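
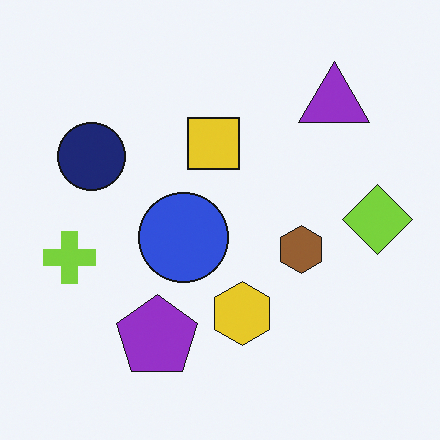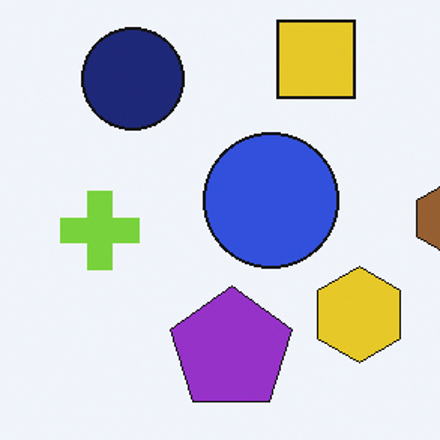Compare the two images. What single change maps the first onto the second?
The second image is the first cropped to a modestly smaller region and rescaled.

The visible shapes are larger and the field of view is narrower; shapes near the original edges may be partly or wholly outside the frame — a crop-and-rescale.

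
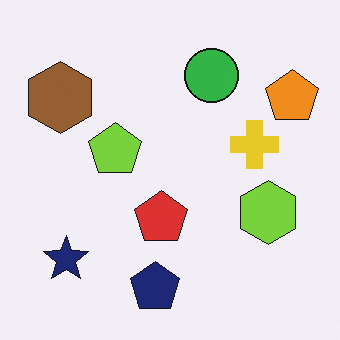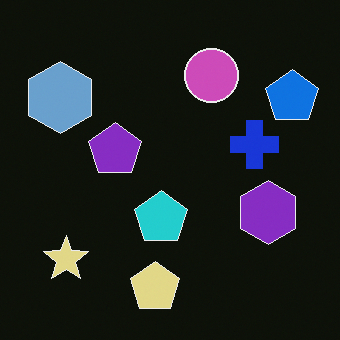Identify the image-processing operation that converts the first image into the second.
This is the original image color-inverted (negative).

The light background has become dark and every shape's color is its complement — a photographic negative.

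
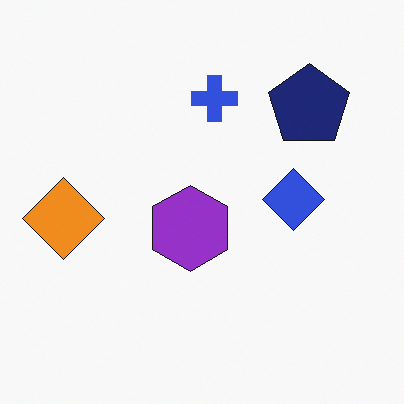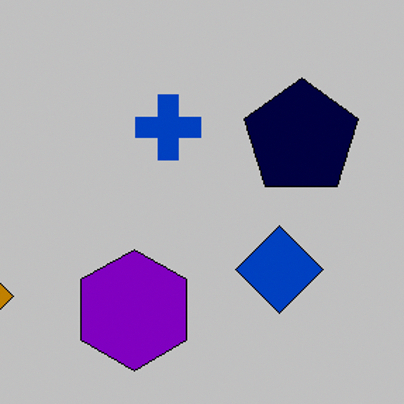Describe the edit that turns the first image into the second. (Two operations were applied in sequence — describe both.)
It was heavily posterized to just a handful of flat colors, then cropped to a modestly smaller region and rescaled.

Each flat color has snapped to a coarser quantized level — most visibly, the near-white background has dropped to a flat grey. The visible shapes are larger and the field of view is narrower; shapes near the original edges may be partly or wholly outside the frame — a crop-and-rescale.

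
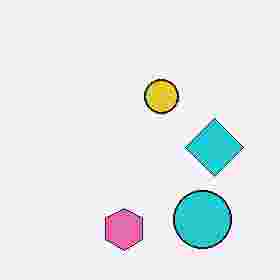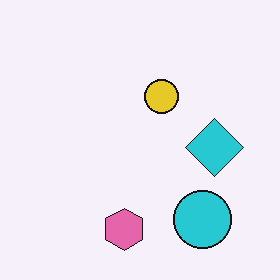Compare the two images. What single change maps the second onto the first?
The transformation is: heavily JPEG-compressed with obvious blocking artifacts.

Blocky 8×8 compression artifacts appear around shape edges and the flat background shows ringing — characteristic JPEG degradation.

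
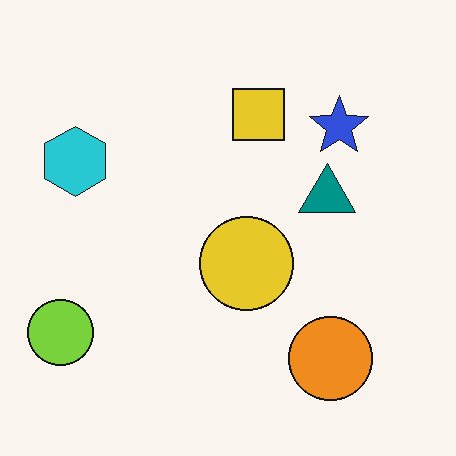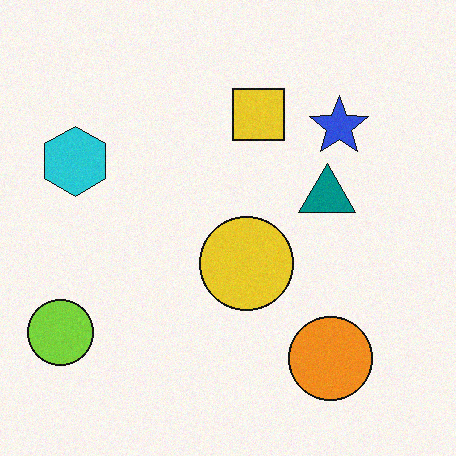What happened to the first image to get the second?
The image was degraded with subtle gaussian noise.

Random speckle covers the whole image, including the flat background.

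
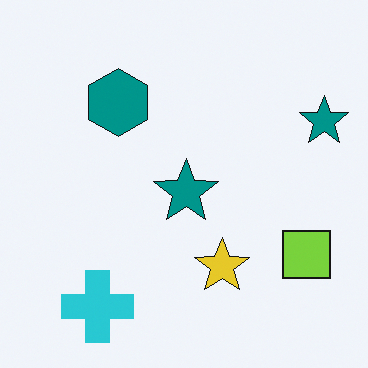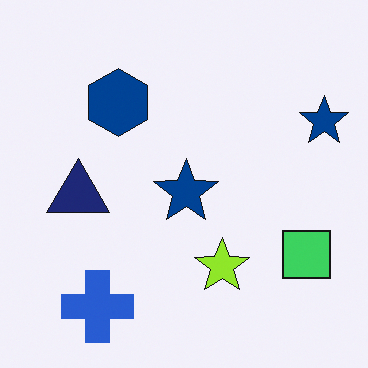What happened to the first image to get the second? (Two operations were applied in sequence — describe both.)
It was hue-shifted by a small amount, then overlaid with an additional navy triangle.

Every shape's color has rotated by the same amount around the hue wheel — a uniform hue shift. A navy triangle appears in the second image that is absent from the first.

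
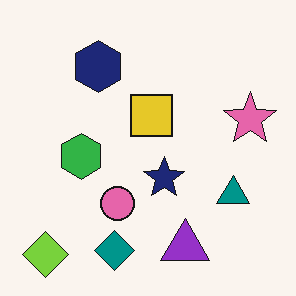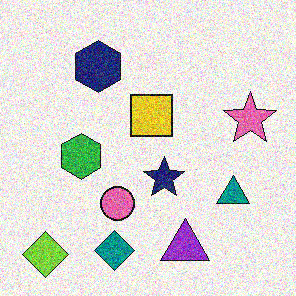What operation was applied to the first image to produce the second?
This is the original image degraded with heavy additive noise.

Random speckle covers the whole image, including the flat background.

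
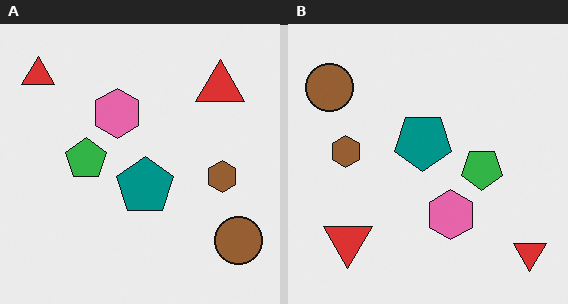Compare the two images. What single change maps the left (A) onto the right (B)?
It was rotated 180°.

The brown circle sits in the bottom-right of the left (A) image and the top-left of the right (B) — consistent with a whole-image 180° rotation.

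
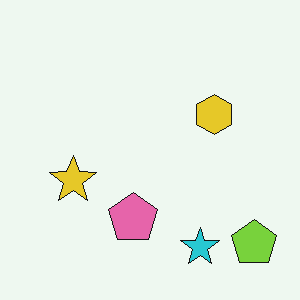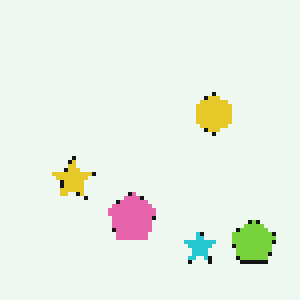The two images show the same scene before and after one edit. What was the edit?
The transformation is: mildly pixelated.

Shapes are reduced to large square blocks; fine edges and outlines are lost — a downscale-then-upscale (mosaic) effect.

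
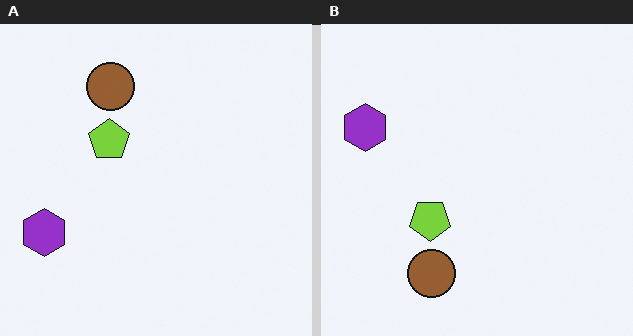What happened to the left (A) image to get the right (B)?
It was flipped vertically (top ↔ bottom).

The brown circle is in the top of the left (A) image and the bottom of the right (B) — shapes on opposite sides of the horizontal midline have swapped in a mirror flip.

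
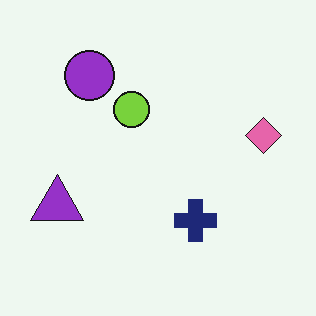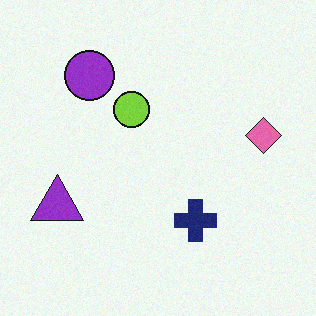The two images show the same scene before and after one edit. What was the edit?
The second image is the first degraded with light additive noise.

Random speckle covers the whole image, including the flat background.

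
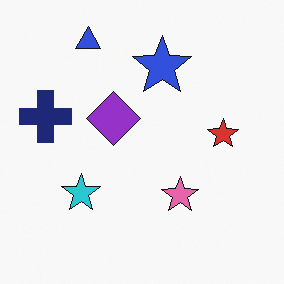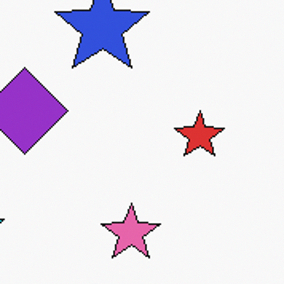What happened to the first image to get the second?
This is the original image cropped slightly and scaled back up.

The visible shapes are larger and the field of view is narrower; shapes near the original edges may be partly or wholly outside the frame — a crop-and-rescale.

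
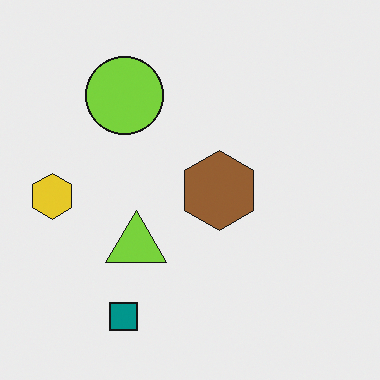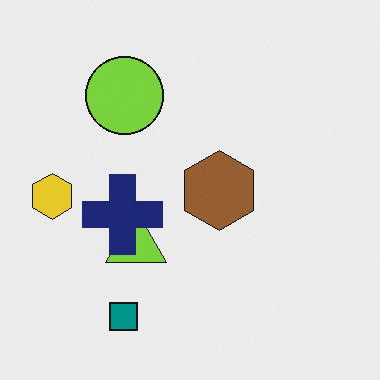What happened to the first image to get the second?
The image was overlaid with an additional navy cross.

A navy cross appears in the second image that is absent from the first.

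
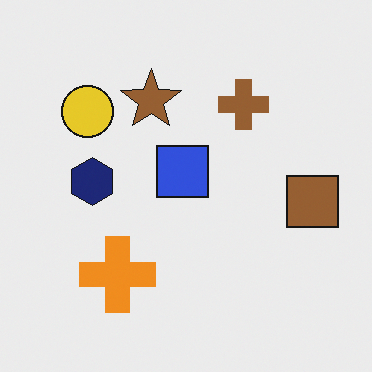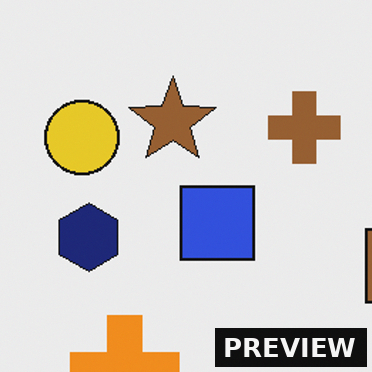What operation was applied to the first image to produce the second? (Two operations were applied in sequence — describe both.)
It was cropped slightly and scaled back up, then watermarked with the text "PREVIEW" in the lower-right corner.

The visible shapes are larger and the field of view is narrower; shapes near the original edges may be partly or wholly outside the frame — a crop-and-rescale. A dark label reading "PREVIEW" appears in the lower-right corner.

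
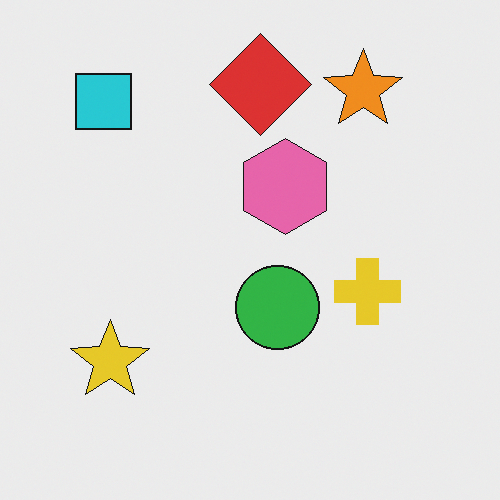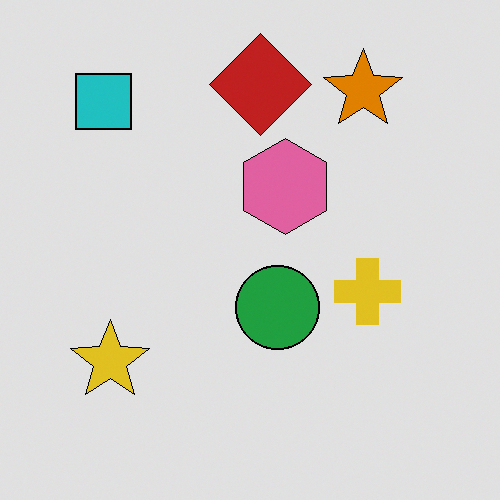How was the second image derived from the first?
Moderately posterized.

Each flat color has snapped to a coarser quantized level — most visibly, the near-white background has dropped to a flat grey.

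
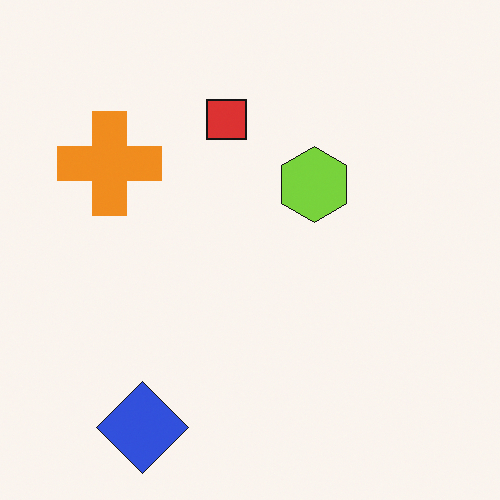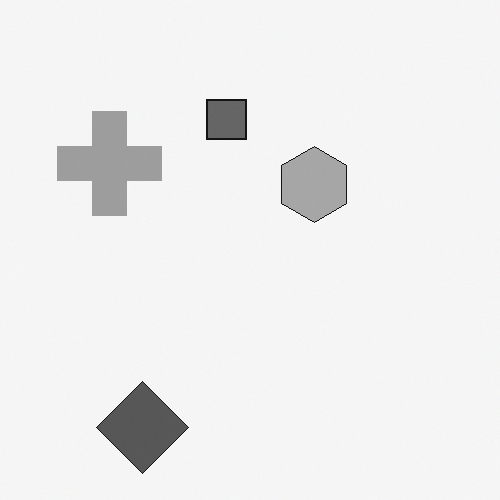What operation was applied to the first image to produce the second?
The second image is the first converted to grayscale.

All color is removed — every shape is now a shade of grey.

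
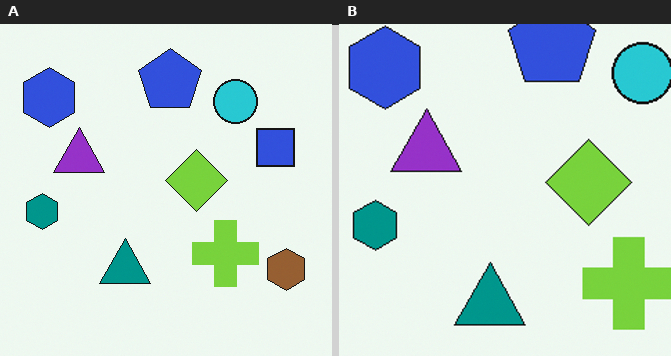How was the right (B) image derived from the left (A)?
This is the original image cropped slightly and scaled back up.

The visible shapes are larger and the field of view is narrower; shapes near the original edges may be partly or wholly outside the frame — a crop-and-rescale.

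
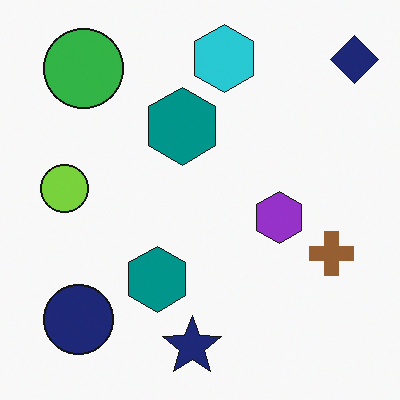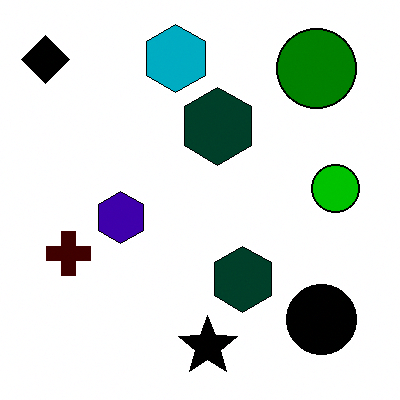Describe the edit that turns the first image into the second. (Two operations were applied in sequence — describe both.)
The image was boosted in contrast, then flipped horizontally (left ↔ right).

Tones are pushed away from mid-grey across the whole image — a global contrast change. The navy diamond is in the top-right of the first image and the top-left of the second — shapes on opposite sides of the vertical midline have swapped in a mirror flip.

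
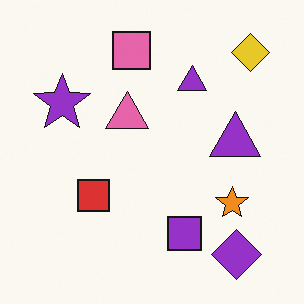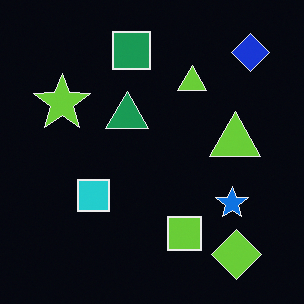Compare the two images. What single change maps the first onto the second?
This is the original image color-inverted (negative).

The light background has become dark and every shape's color is its complement — a photographic negative.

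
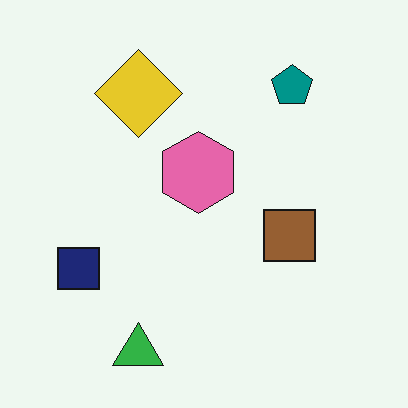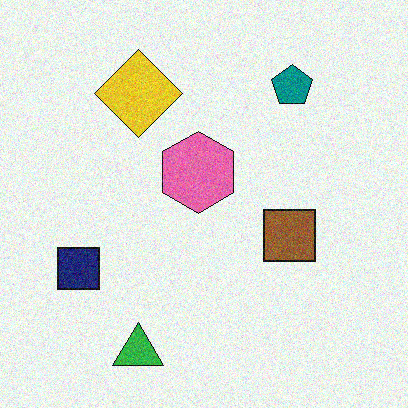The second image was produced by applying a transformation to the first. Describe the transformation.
The image was degraded with visible gaussian noise.

Random speckle covers the whole image, including the flat background.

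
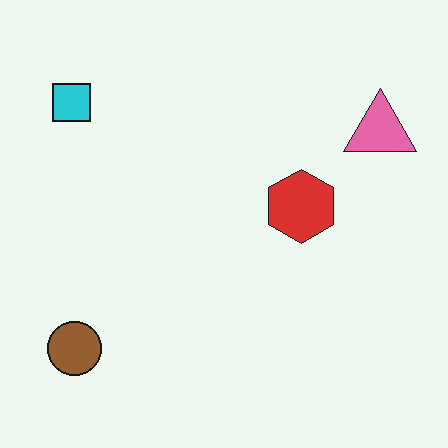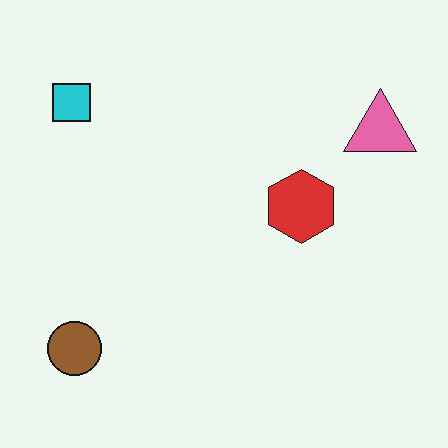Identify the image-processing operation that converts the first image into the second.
This is the original image JPEG-compressed with visible artifacts.

Blocky 8×8 compression artifacts appear around shape edges and the flat background shows ringing — characteristic JPEG degradation.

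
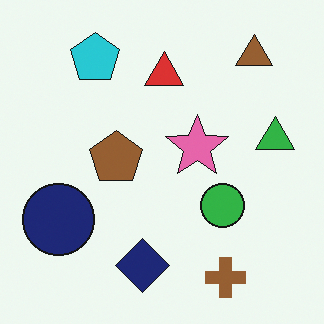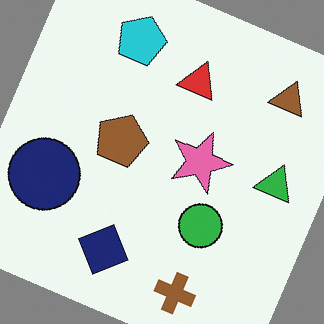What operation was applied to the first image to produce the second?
The second image is the first rotated clockwise by a clearly visible amount.

Every shape is tilted by the same angle and the image corners show triangular fill wedges — a whole-image rotation by a non-right angle.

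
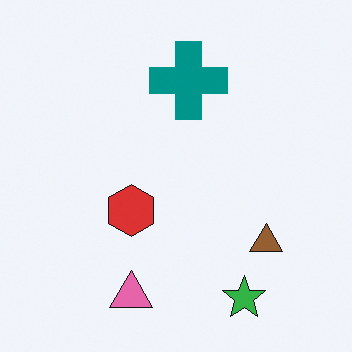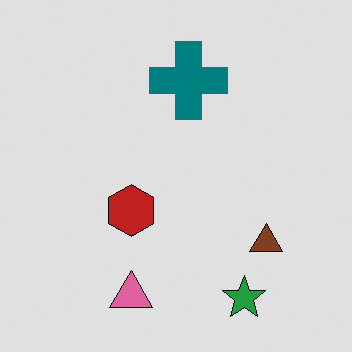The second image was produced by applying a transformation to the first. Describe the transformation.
Posterized to a reduced palette.

Each flat color has snapped to a coarser quantized level — most visibly, the near-white background has dropped to a flat grey.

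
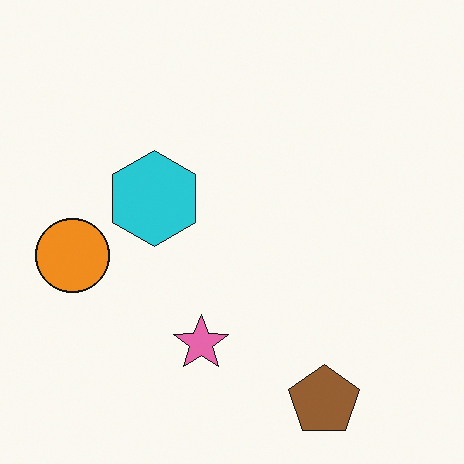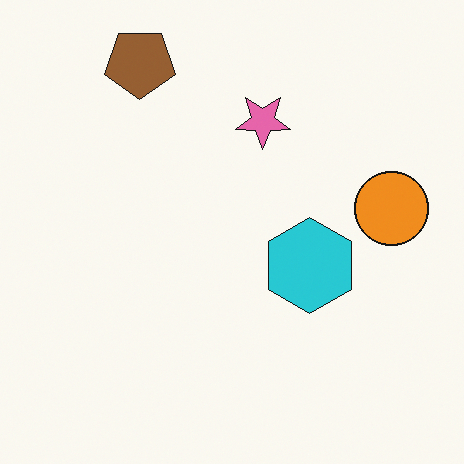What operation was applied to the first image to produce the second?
This is the original image rotated 180°.

The brown pentagon sits in the bottom-right of the first image and the top-left of the second — consistent with a whole-image 180° rotation.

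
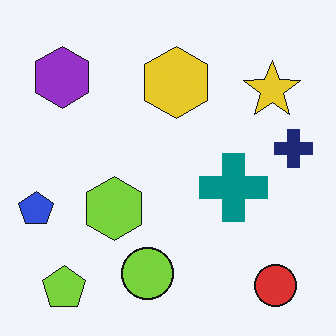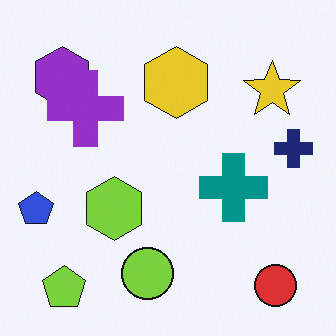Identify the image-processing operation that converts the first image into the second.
The image was overlaid with an additional purple cross.

A purple cross appears in the second image that is absent from the first.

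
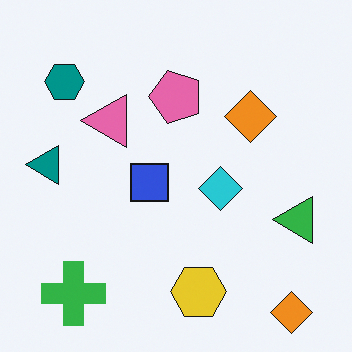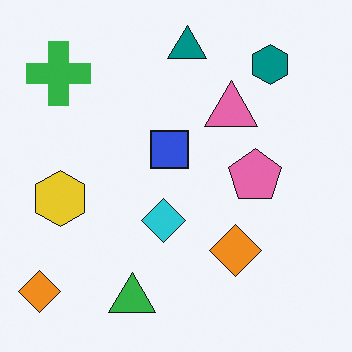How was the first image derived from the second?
Rotated 90° counter-clockwise.

The green cross sits in the top-left of the second image and the bottom-left of the first — consistent with a whole-image 90° counter-clockwise rotation.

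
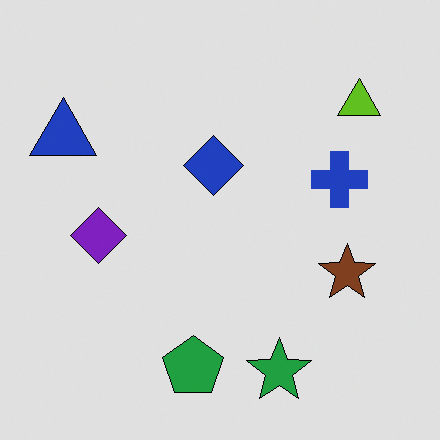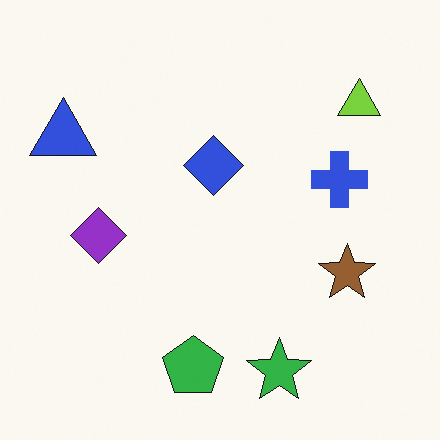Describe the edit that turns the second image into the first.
The image was posterized to a reduced palette.

Each flat color has snapped to a coarser quantized level — most visibly, the near-white background has dropped to a flat grey.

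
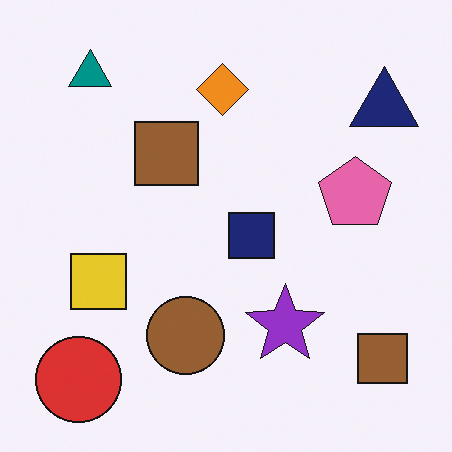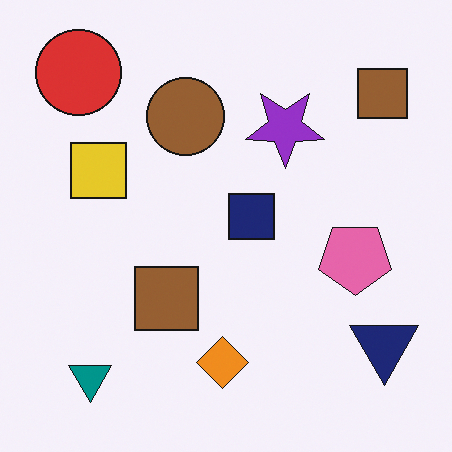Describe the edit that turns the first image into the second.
This is the original image flipped vertically (top ↔ bottom).

The red circle is in the bottom-left of the first image and the top-left of the second — shapes on opposite sides of the horizontal midline have swapped in a mirror flip.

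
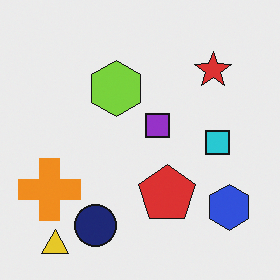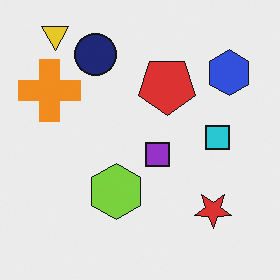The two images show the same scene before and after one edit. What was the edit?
It was flipped vertically (top ↔ bottom).

The yellow triangle is in the bottom-left of the first image and the top-left of the second — shapes on opposite sides of the horizontal midline have swapped in a mirror flip.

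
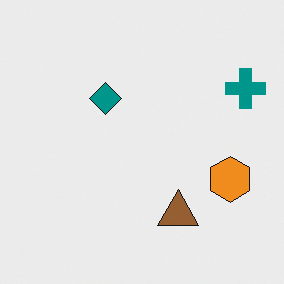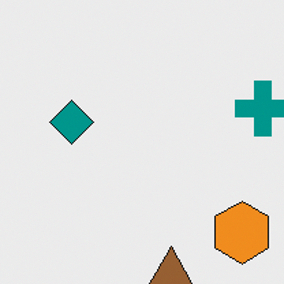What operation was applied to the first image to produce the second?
The transformation is: cropped slightly and scaled back up.

The visible shapes are larger and the field of view is narrower; shapes near the original edges may be partly or wholly outside the frame — a crop-and-rescale.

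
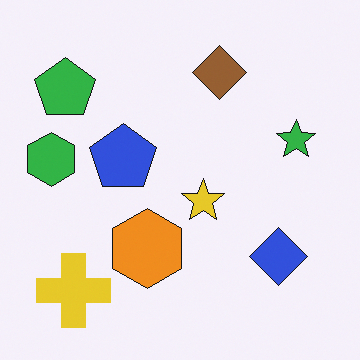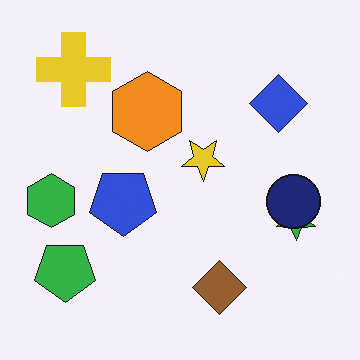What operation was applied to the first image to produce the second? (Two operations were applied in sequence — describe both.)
The second image is the first flipped vertically (top ↔ bottom), then overlaid with an additional navy circle.

The yellow cross is in the bottom-left of the first image and the top-left of the second — shapes on opposite sides of the horizontal midline have swapped in a mirror flip. A navy circle appears in the second image that is absent from the first.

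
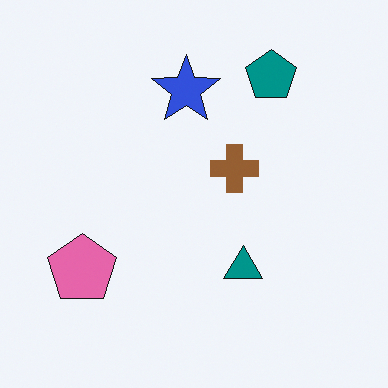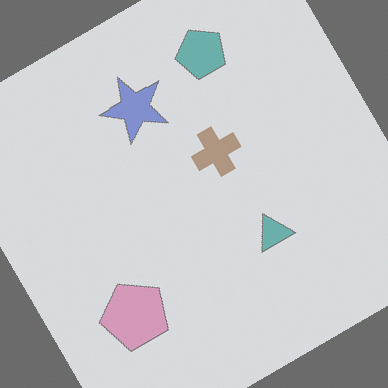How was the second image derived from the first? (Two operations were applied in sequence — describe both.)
This is the original image rotated counter-clockwise by a large amount — several tens of degrees, then washed out (contrast reduced).

Every shape is tilted by the same angle and the image corners show triangular fill wedges — a whole-image rotation by a non-right angle. Tones are pushed toward mid-grey across the whole image — a global contrast change.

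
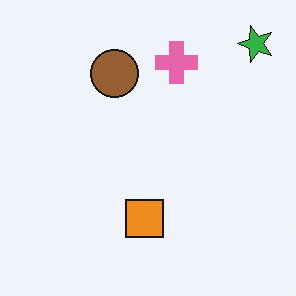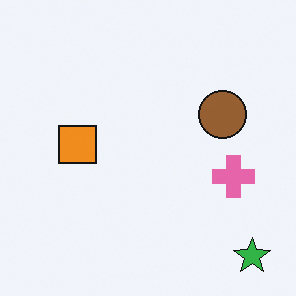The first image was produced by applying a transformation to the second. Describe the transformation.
It was rotated 90° counter-clockwise.

The green star sits in the bottom-right of the second image and the top-right of the first — consistent with a whole-image 90° counter-clockwise rotation.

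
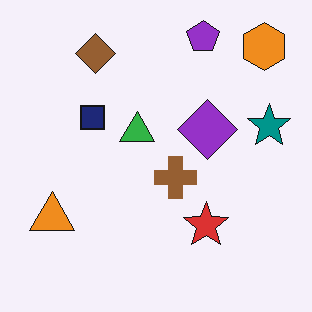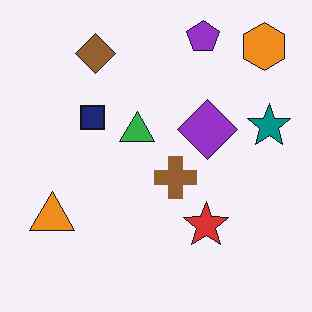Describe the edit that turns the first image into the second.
This is the original image given moderate JPEG compression.

Blocky 8×8 compression artifacts appear around shape edges and the flat background shows ringing — characteristic JPEG degradation.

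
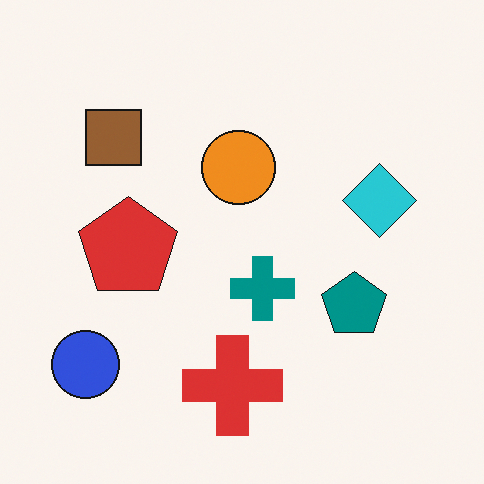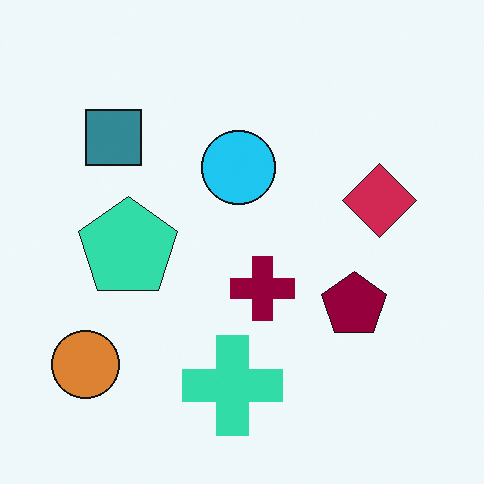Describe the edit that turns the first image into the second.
The image was hue-shifted through roughly half the color wheel.

Every shape's color has rotated by the same amount around the hue wheel — a uniform hue shift.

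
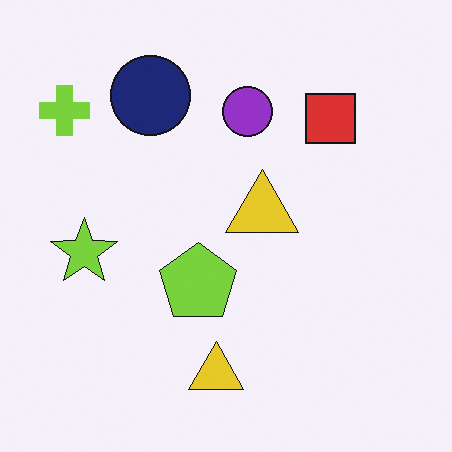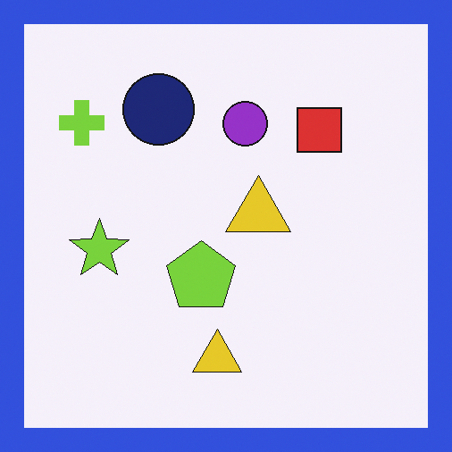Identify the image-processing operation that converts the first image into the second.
The second image is the first framed with a blue border.

A solid blue frame runs around the edge of the second image, with the content slightly shrunk inside it.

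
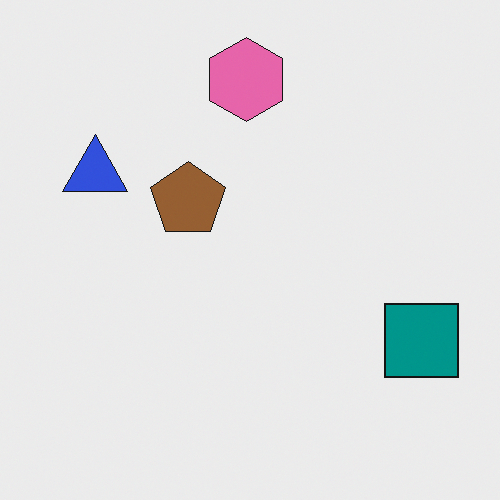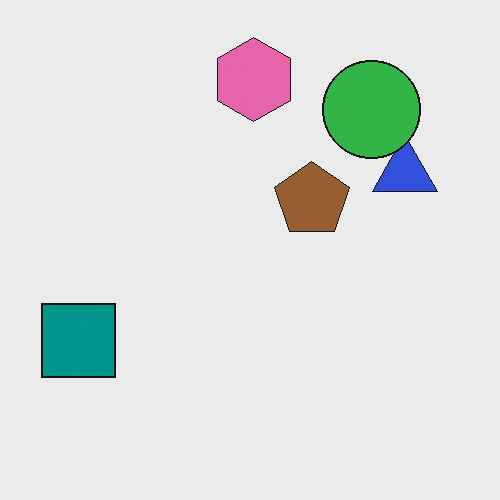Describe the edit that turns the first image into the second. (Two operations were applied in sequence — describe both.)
The transformation is: flipped horizontally (left ↔ right), then overlaid with an additional green circle.

The teal square is in the bottom-right of the first image and the bottom-left of the second — shapes on opposite sides of the vertical midline have swapped in a mirror flip. A green circle appears in the second image that is absent from the first.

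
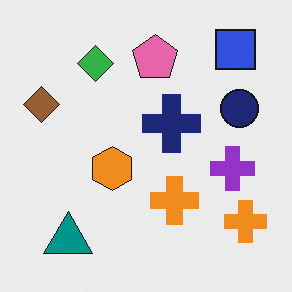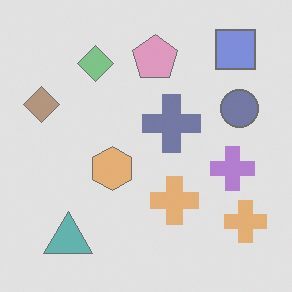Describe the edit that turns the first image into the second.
It was washed out (contrast reduced).

Tones are pushed toward mid-grey across the whole image — a global contrast change.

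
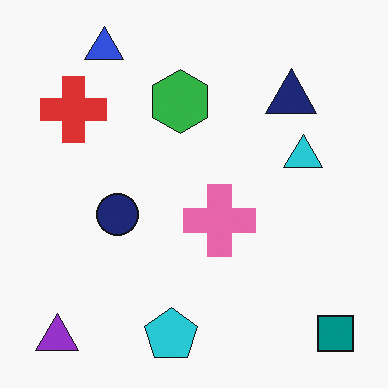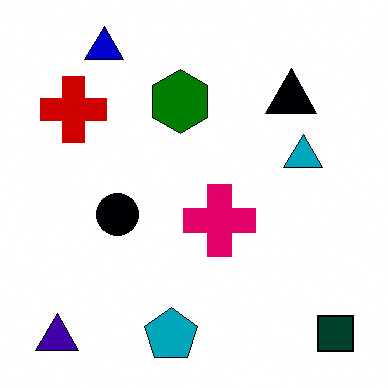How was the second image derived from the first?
The second image is the first given much higher contrast.

Tones are pushed away from mid-grey across the whole image — a global contrast change.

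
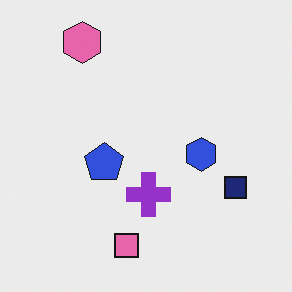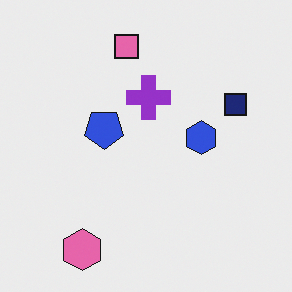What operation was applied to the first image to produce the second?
Flipped vertically (top ↔ bottom).

The pink hexagon is in the top-left of the first image and the bottom-left of the second — shapes on opposite sides of the horizontal midline have swapped in a mirror flip.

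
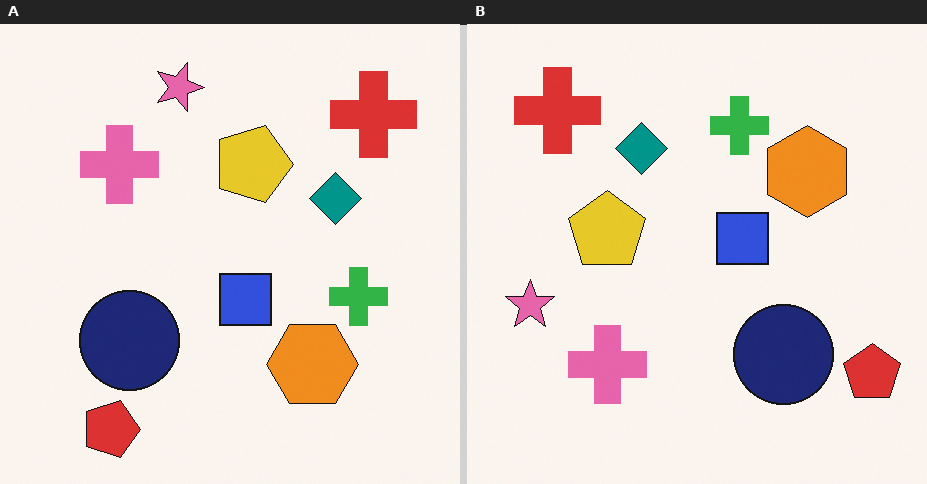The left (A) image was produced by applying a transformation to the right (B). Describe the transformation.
This is the original image rotated 90° clockwise.

The red pentagon sits in the bottom-right of the right (B) image and the bottom-left of the left (A) — consistent with a whole-image 90° clockwise rotation.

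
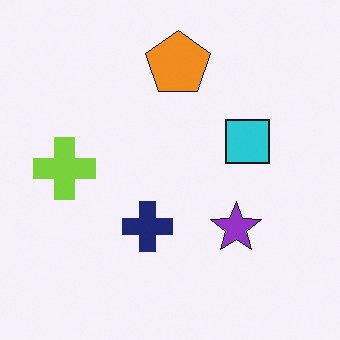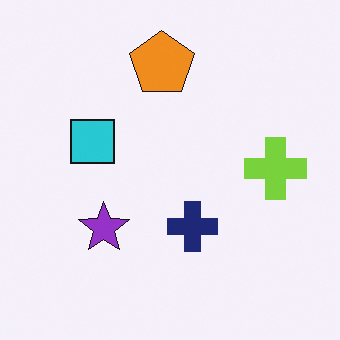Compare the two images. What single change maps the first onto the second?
It was flipped horizontally (left ↔ right).

The lime cross is in the left of the first image and the right of the second — shapes on opposite sides of the vertical midline have swapped in a mirror flip.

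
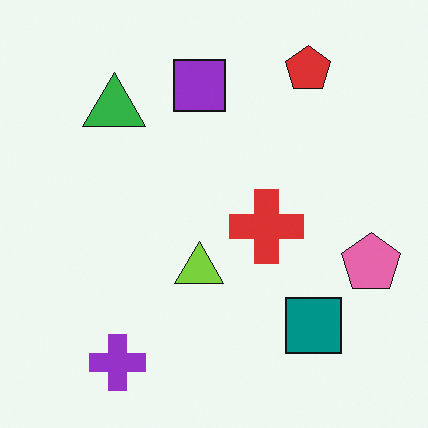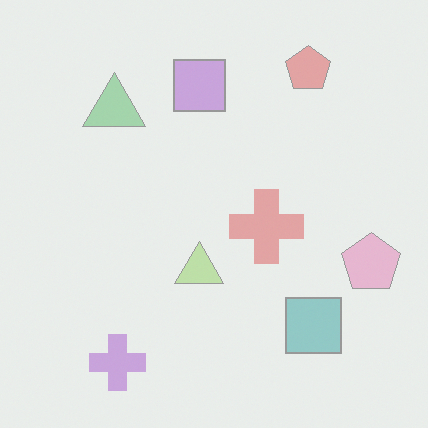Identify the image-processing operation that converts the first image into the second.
It was given much lower contrast.

Tones are pushed toward mid-grey across the whole image — a global contrast change.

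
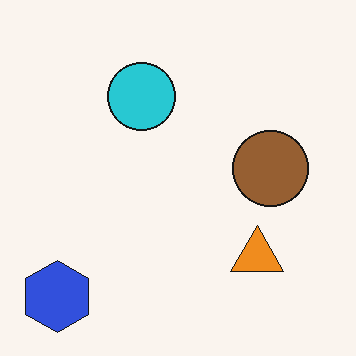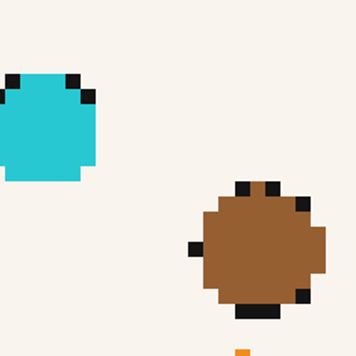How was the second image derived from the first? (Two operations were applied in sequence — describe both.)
The second image is the first heavily pixelated into large blocks, then cropped tightly and scaled back up.

Shapes are reduced to large square blocks; fine edges and outlines are lost — a downscale-then-upscale (mosaic) effect. The visible shapes are larger and the field of view is narrower; shapes near the original edges may be partly or wholly outside the frame — a crop-and-rescale.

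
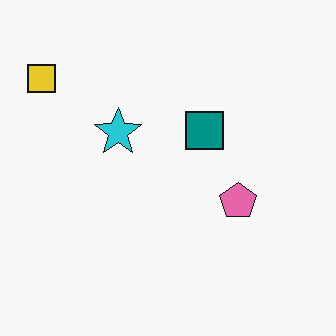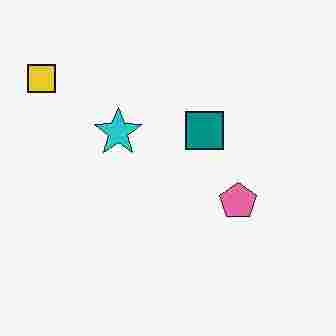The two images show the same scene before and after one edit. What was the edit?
The transformation is: degraded with heavy JPEG compression.

Blocky 8×8 compression artifacts appear around shape edges and the flat background shows ringing — characteristic JPEG degradation.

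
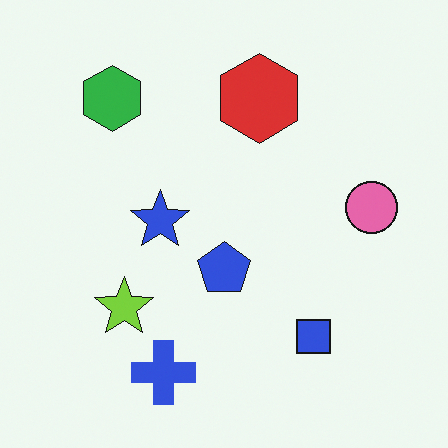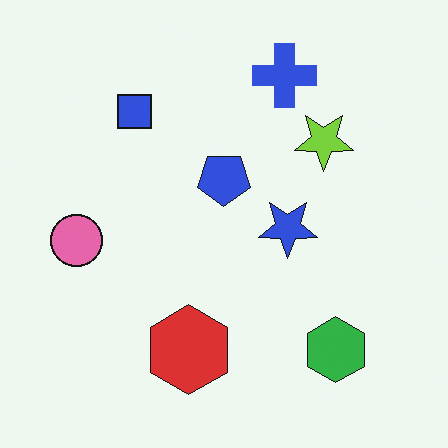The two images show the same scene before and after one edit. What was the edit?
The image was rotated 180°.

The green hexagon sits in the top-left of the first image and the bottom-right of the second — consistent with a whole-image 180° rotation.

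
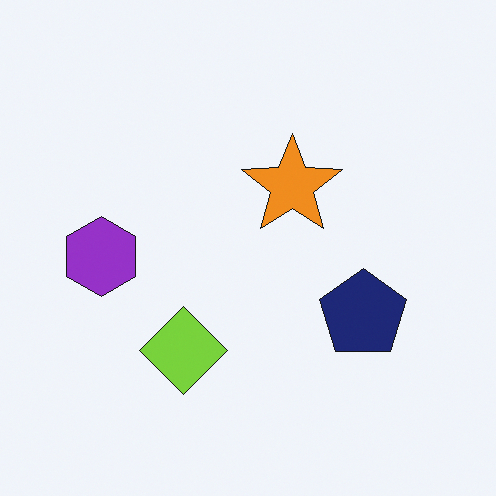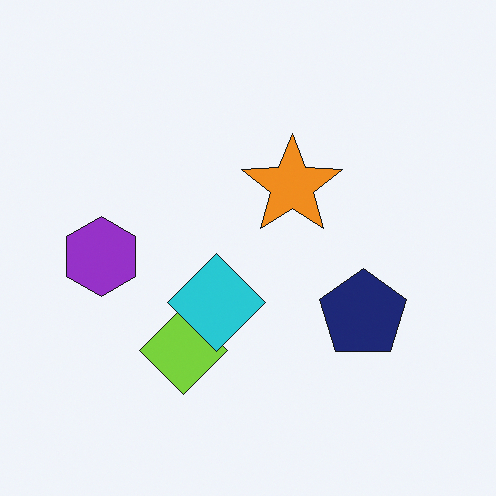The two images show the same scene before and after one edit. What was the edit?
It was overlaid with an additional cyan diamond.

A cyan diamond appears in the second image that is absent from the first.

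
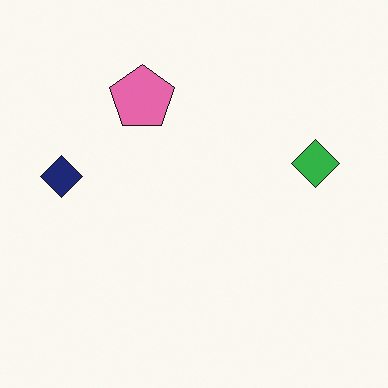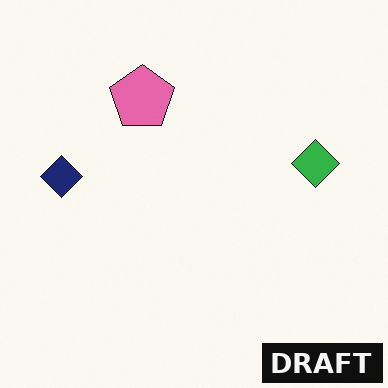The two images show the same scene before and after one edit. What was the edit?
The transformation is: watermarked with the text "DRAFT" in the lower-right corner.

A dark label reading "DRAFT" appears in the lower-right corner.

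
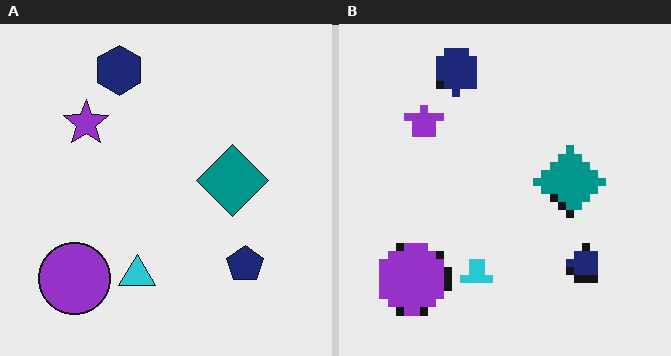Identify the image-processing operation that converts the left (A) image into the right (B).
It was moderately pixelated.

Shapes are reduced to large square blocks; fine edges and outlines are lost — a downscale-then-upscale (mosaic) effect.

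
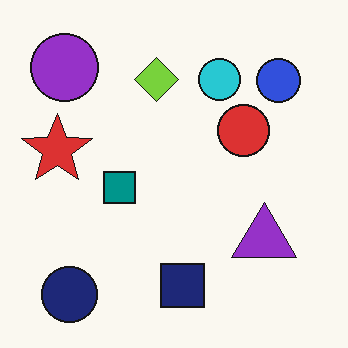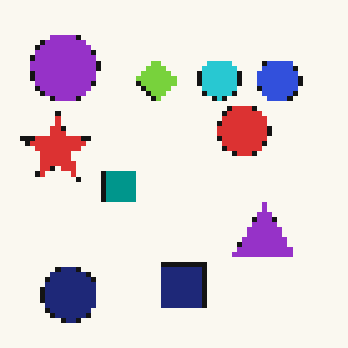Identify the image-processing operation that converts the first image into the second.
This is the original image lightly pixelated (a mild mosaic effect).

Shapes are reduced to large square blocks; fine edges and outlines are lost — a downscale-then-upscale (mosaic) effect.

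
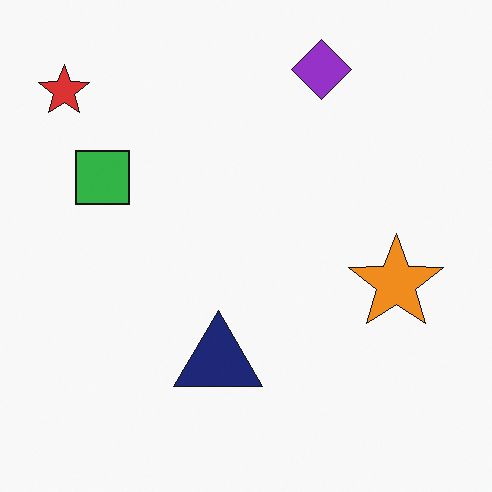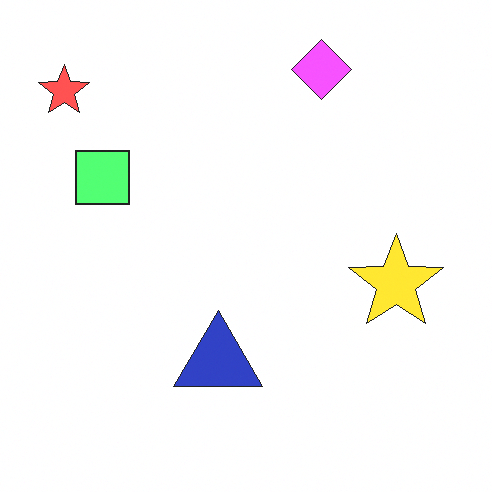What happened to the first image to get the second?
The image was substantially brightened.

Every pixel — background and shapes alike — is uniformly brightened.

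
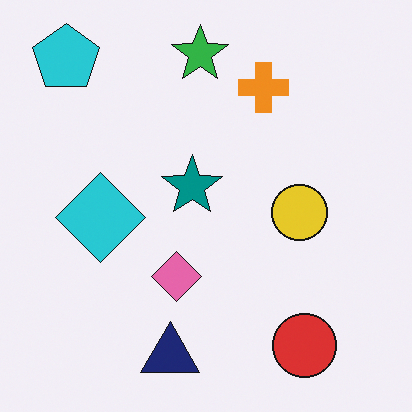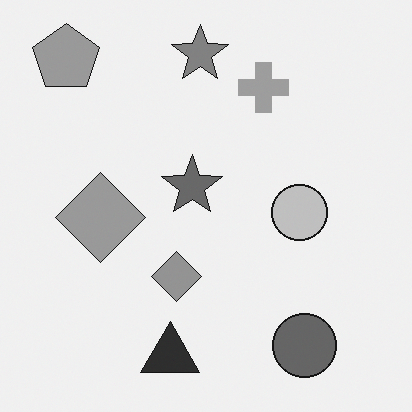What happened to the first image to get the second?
This is the original image converted to grayscale.

All color is removed — every shape is now a shade of grey.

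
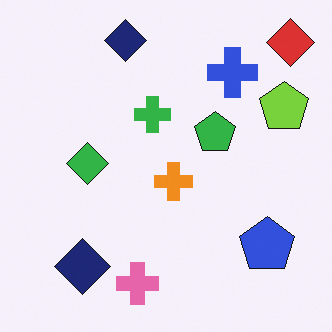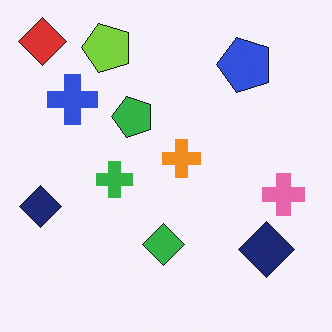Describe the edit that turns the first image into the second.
The second image is the first rotated 90° counter-clockwise.

The red diamond sits in the top-right of the first image and the top-left of the second — consistent with a whole-image 90° counter-clockwise rotation.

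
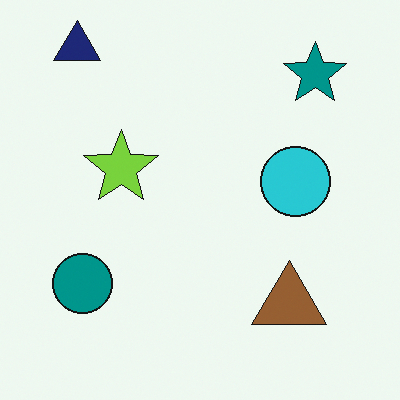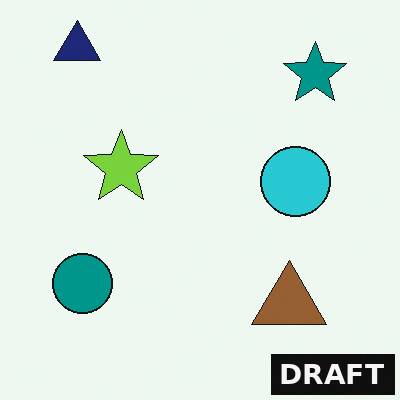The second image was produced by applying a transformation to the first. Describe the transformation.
This is the original image watermarked with the text "DRAFT" in the lower-right corner.

A dark label reading "DRAFT" appears in the lower-right corner.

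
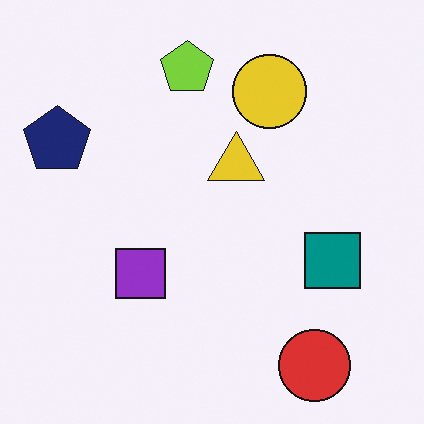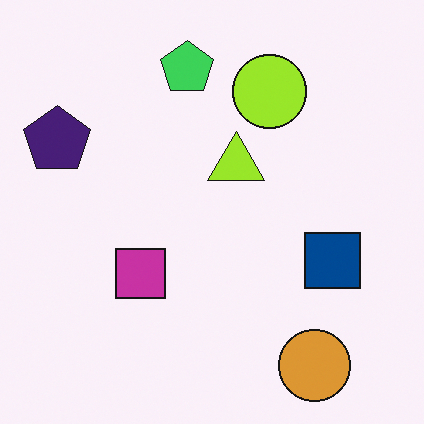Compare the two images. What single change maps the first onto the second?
This is the original image hue-shifted by a small amount.

Every shape's color has rotated by the same amount around the hue wheel — a uniform hue shift.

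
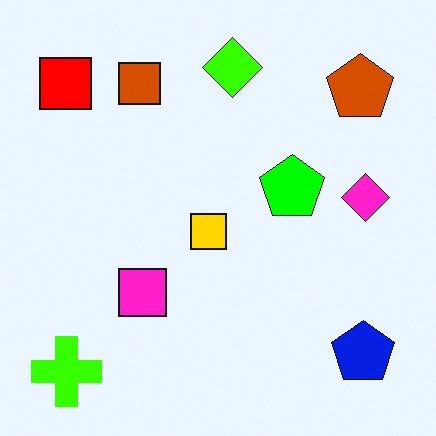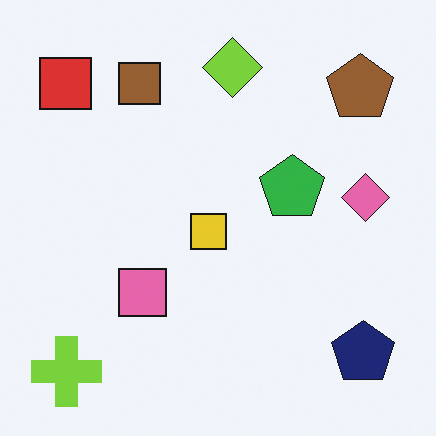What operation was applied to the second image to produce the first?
The first image is the second heavily oversaturated.

All colors are more vivid — a global saturation change.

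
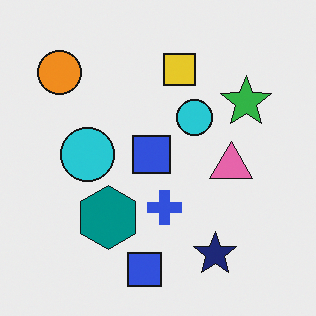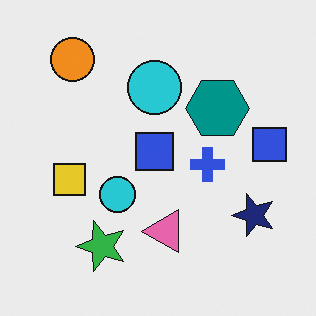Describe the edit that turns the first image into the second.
The transformation is: transposed (reflected across the top-left ↔ bottom-right diagonal).

Shapes have swapped their row and column positions — what was in the top-right is now in the bottom-left — a diagonal reflection.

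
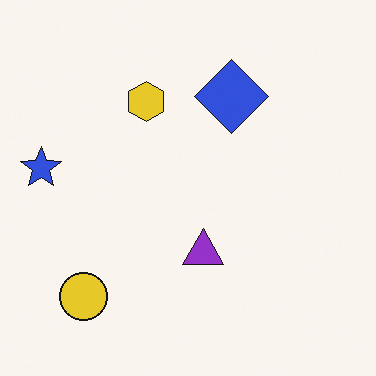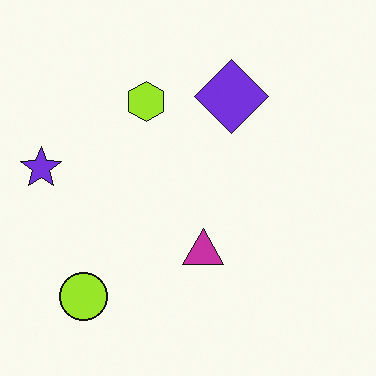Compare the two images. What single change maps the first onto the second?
The image was hue-shifted slightly.

Every shape's color has rotated by the same amount around the hue wheel — a uniform hue shift.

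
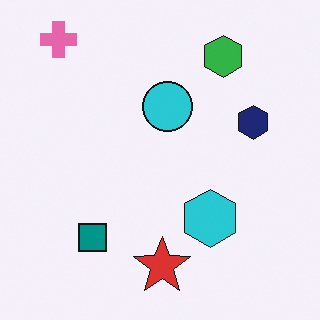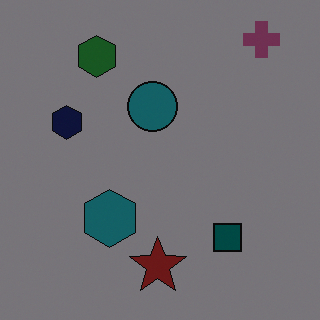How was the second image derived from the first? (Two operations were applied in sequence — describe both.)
It was flipped horizontally (left ↔ right), then darkened a lot.

The pink cross is in the top-left of the first image and the top-right of the second — shapes on opposite sides of the vertical midline have swapped in a mirror flip. Every pixel — background and shapes alike — is uniformly darkened.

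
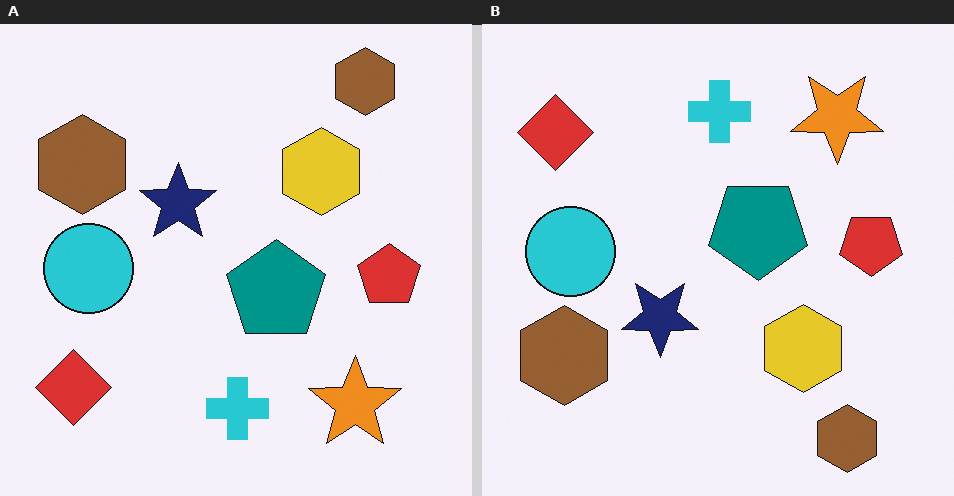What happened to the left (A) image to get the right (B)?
The transformation is: flipped vertically (top ↔ bottom).

The cyan cross is in the bottom of the left (A) image and the top of the right (B) — shapes on opposite sides of the horizontal midline have swapped in a mirror flip.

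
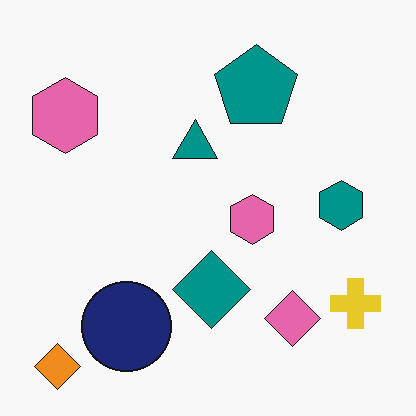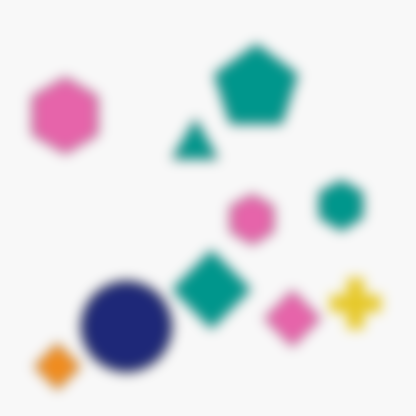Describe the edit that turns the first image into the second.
It was heavily blurred.

Shape edges and outlines are uniformly softened across the whole image.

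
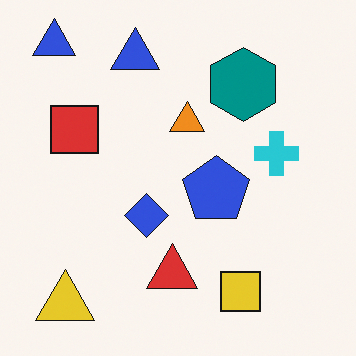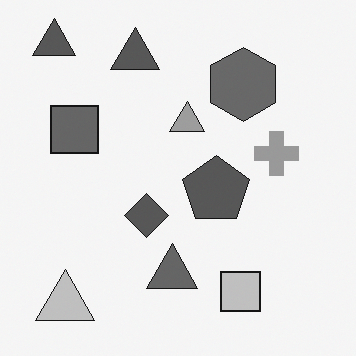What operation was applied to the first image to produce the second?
The image was converted to grayscale.

All color is removed — every shape is now a shade of grey.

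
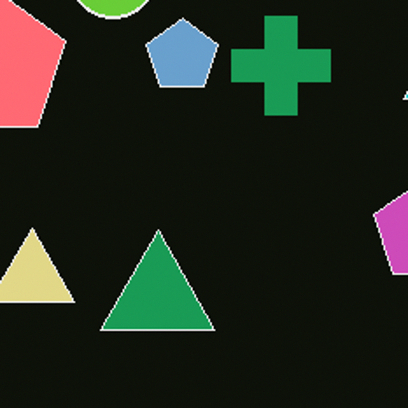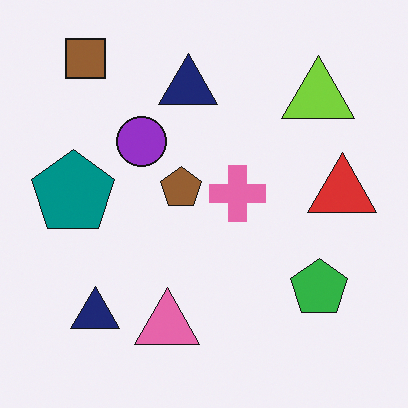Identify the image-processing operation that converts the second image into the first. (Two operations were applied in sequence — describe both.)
The first image is the second cropped tightly and scaled back up, then color-inverted (negative).

The visible shapes are larger and the field of view is narrower; shapes near the original edges may be partly or wholly outside the frame — a crop-and-rescale. The light background has become dark and every shape's color is its complement — a photographic negative.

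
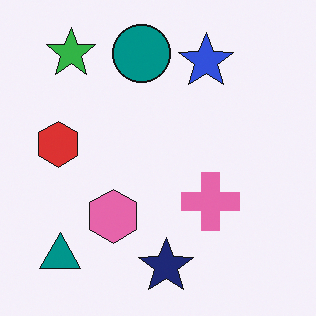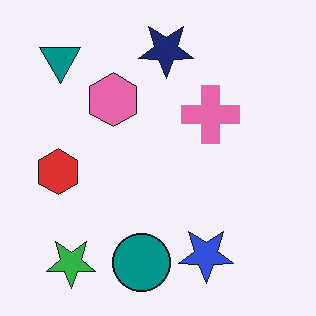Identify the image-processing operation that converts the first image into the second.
The image was flipped vertically (top ↔ bottom).

The navy star is in the bottom of the first image and the top of the second — shapes on opposite sides of the horizontal midline have swapped in a mirror flip.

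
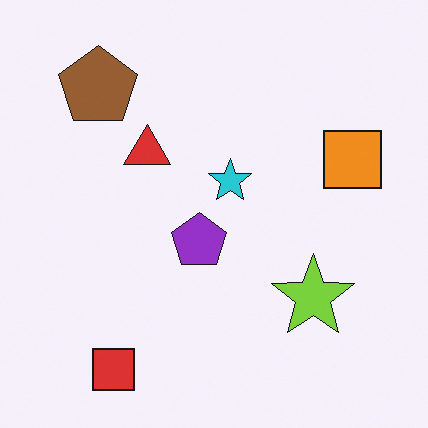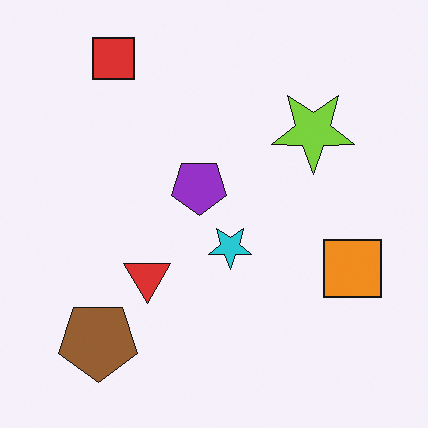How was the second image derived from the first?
Flipped vertically (top ↔ bottom).

The red square is in the bottom-left of the first image and the top-left of the second — shapes on opposite sides of the horizontal midline have swapped in a mirror flip.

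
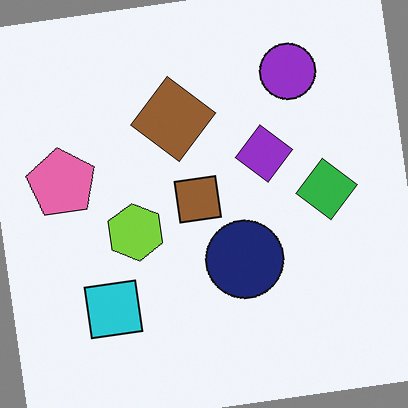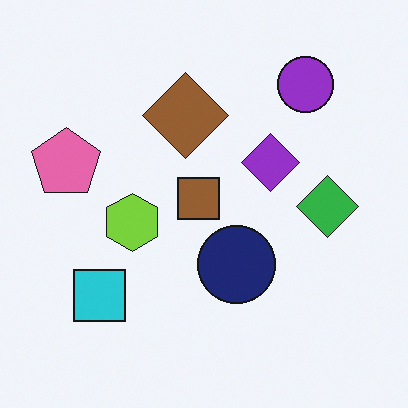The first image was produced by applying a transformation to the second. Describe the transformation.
Rotated counter-clockwise by a few degrees.

Every shape is tilted by the same angle and the image corners show triangular fill wedges — a whole-image rotation by a non-right angle.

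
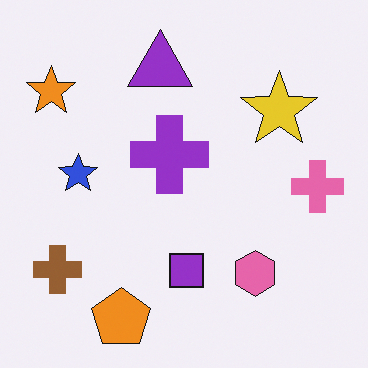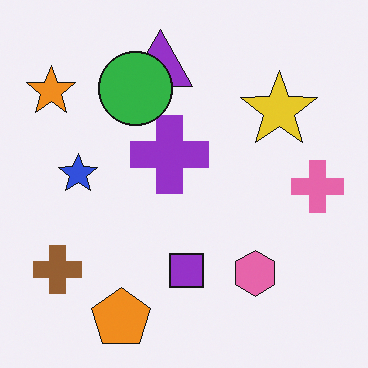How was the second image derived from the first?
Overlaid with an additional green circle.

A green circle appears in the second image that is absent from the first.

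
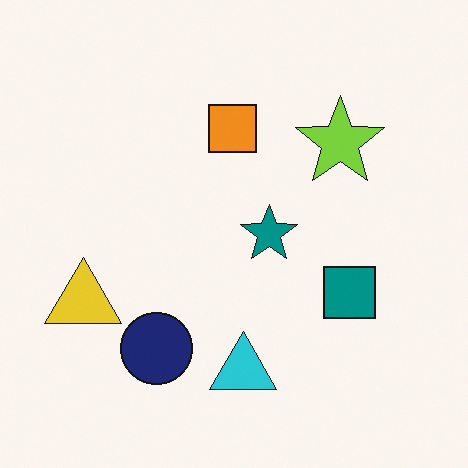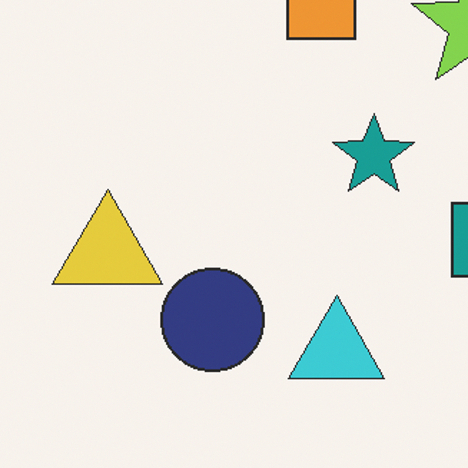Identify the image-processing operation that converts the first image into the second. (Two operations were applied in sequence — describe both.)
Cropped slightly and scaled back up, then given slightly reduced contrast.

The visible shapes are larger and the field of view is narrower; shapes near the original edges may be partly or wholly outside the frame — a crop-and-rescale. Tones are pushed toward mid-grey across the whole image — a global contrast change.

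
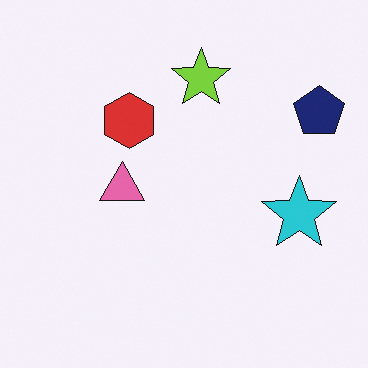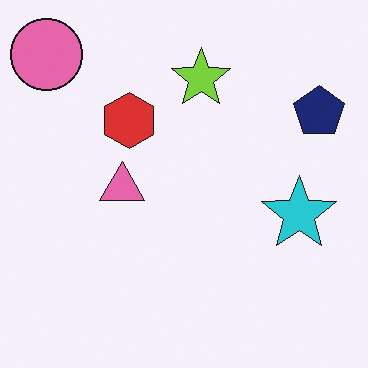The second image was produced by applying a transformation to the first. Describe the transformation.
The transformation is: overlaid with an additional pink circle.

A pink circle appears in the second image that is absent from the first.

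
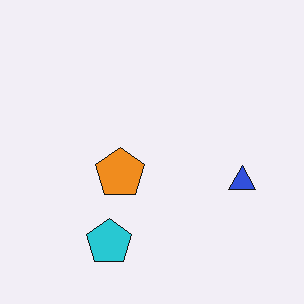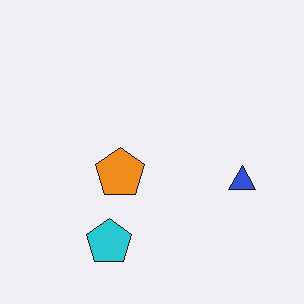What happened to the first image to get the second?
Given moderate JPEG compression.

Blocky 8×8 compression artifacts appear around shape edges and the flat background shows ringing — characteristic JPEG degradation.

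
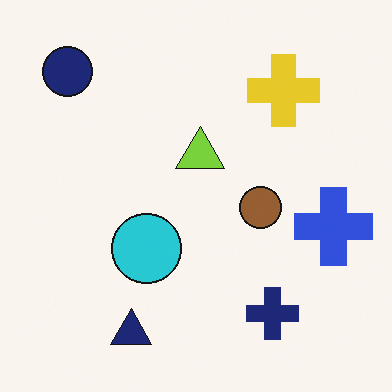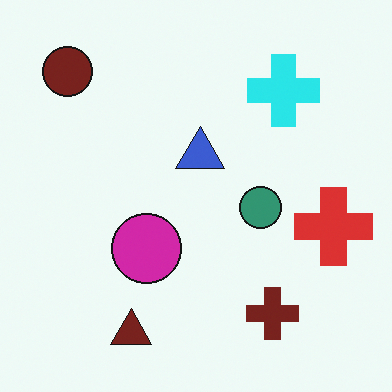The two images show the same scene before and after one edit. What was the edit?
This is the original image hue-shifted by a moderate amount.

Every shape's color has rotated by the same amount around the hue wheel — a uniform hue shift.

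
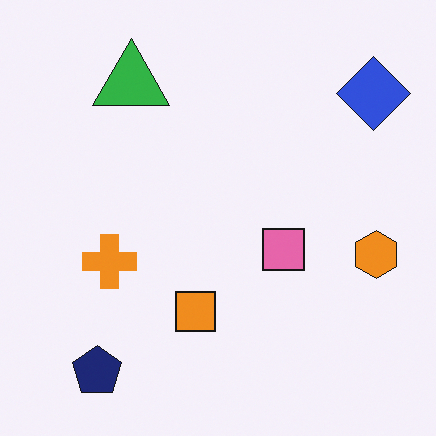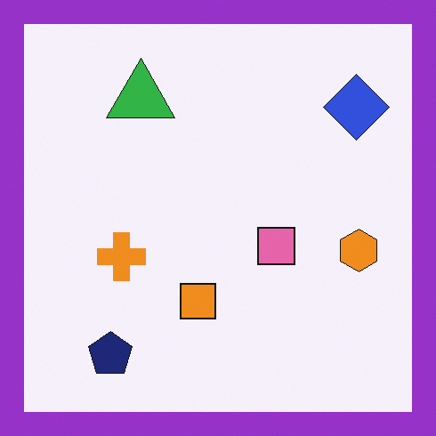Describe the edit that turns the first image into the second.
The image was framed with a purple border.

A solid purple frame runs around the edge of the second image, with the content slightly shrunk inside it.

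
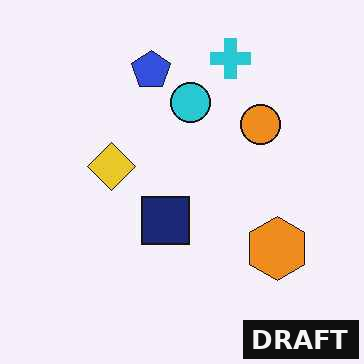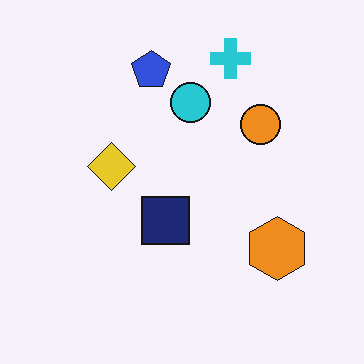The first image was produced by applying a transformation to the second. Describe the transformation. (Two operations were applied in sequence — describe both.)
The first image is the second given moderate JPEG compression, then watermarked with the text "DRAFT" in the lower-right corner.

Blocky 8×8 compression artifacts appear around shape edges and the flat background shows ringing — characteristic JPEG degradation. A dark label reading "DRAFT" appears in the lower-right corner.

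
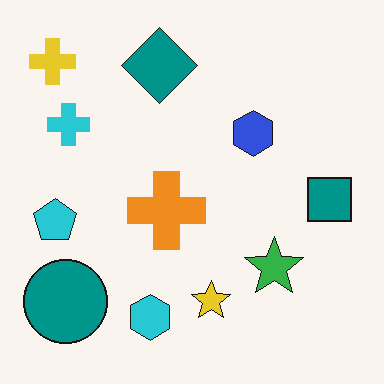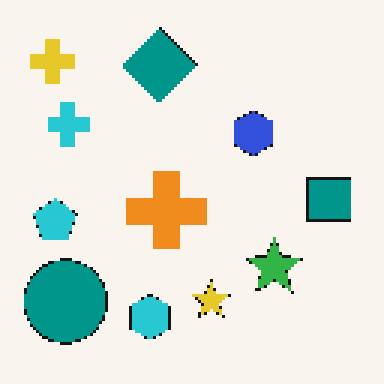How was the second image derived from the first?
The image was mildly pixelated.

Shapes are reduced to large square blocks; fine edges and outlines are lost — a downscale-then-upscale (mosaic) effect.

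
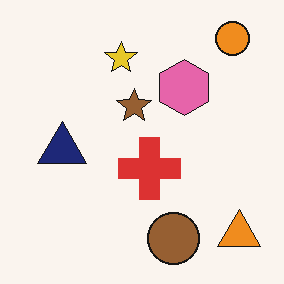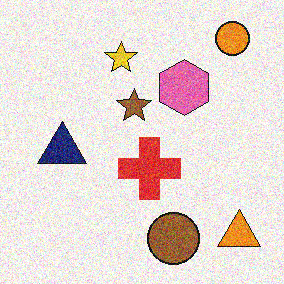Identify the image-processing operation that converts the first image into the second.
The second image is the first degraded with moderate additive noise.

Random speckle covers the whole image, including the flat background.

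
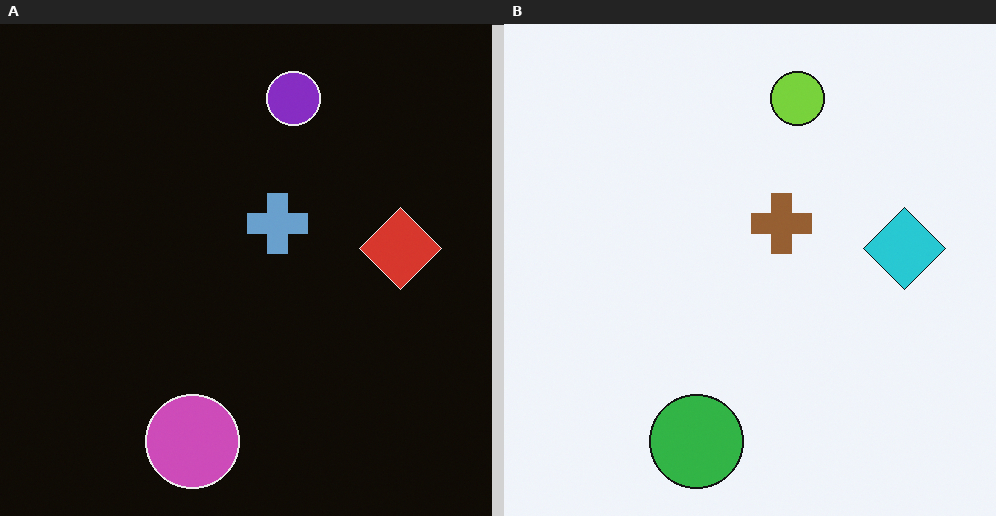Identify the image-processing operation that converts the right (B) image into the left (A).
It was color-inverted (negative).

The light background has become dark and every shape's color is its complement — a photographic negative.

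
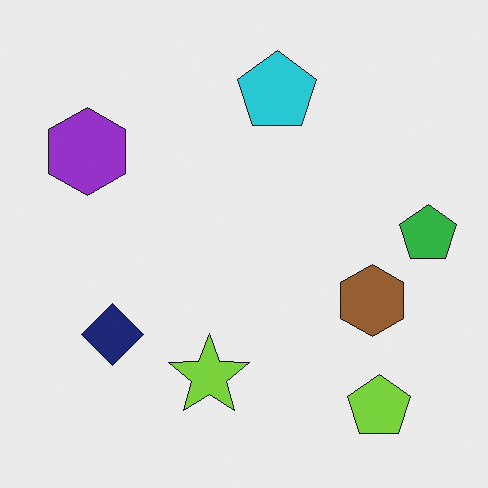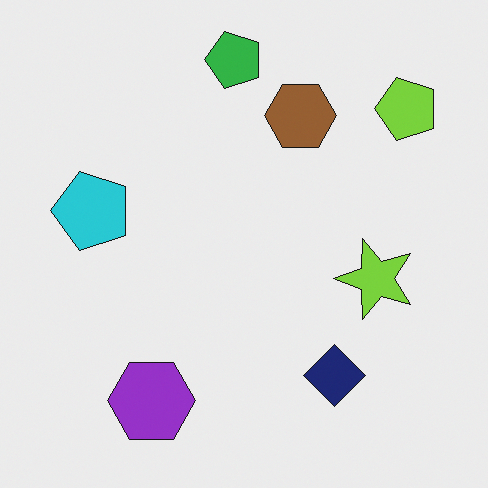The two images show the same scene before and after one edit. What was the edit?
Rotated 90° counter-clockwise.

The lime pentagon sits in the bottom-right of the first image and the top-right of the second — consistent with a whole-image 90° counter-clockwise rotation.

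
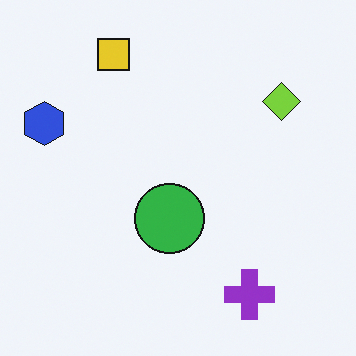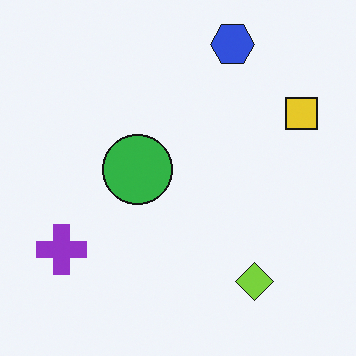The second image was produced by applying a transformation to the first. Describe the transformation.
The transformation is: rotated 90° clockwise.

The blue hexagon sits in the left of the first image and the top of the second — consistent with a whole-image 90° clockwise rotation.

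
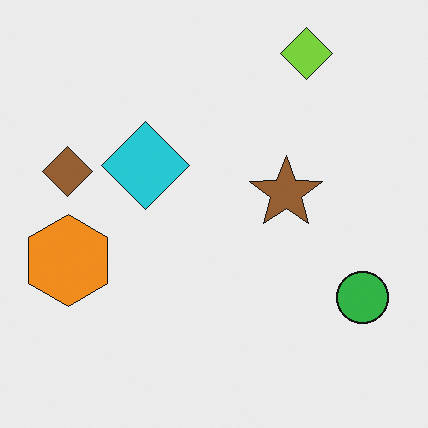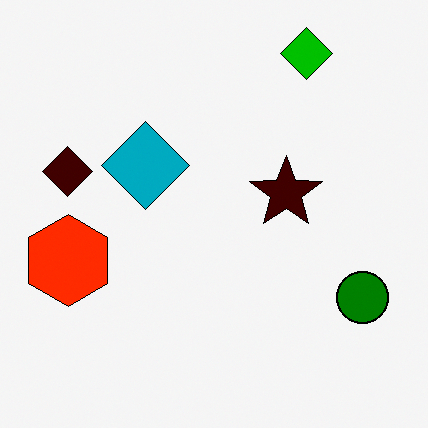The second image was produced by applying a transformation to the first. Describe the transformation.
It was boosted in contrast.

Tones are pushed away from mid-grey across the whole image — a global contrast change.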